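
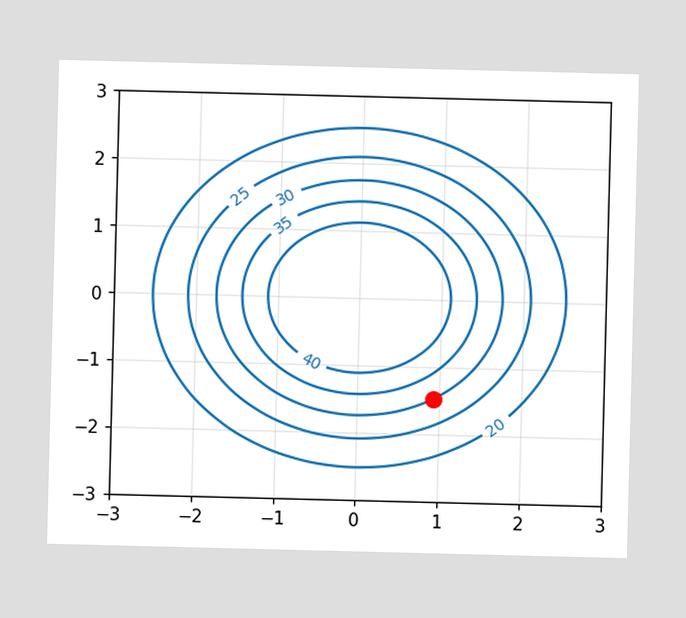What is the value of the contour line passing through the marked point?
The marked point sits on the contour labelled 30.

30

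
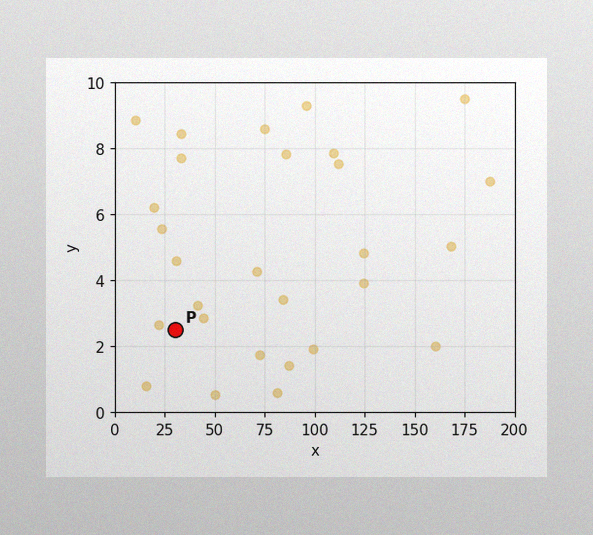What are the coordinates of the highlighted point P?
The image has some photo noise and uneven lighting. Following the gridlines from P to each axis, P sits at (30, 2.5).

(30, 2.5)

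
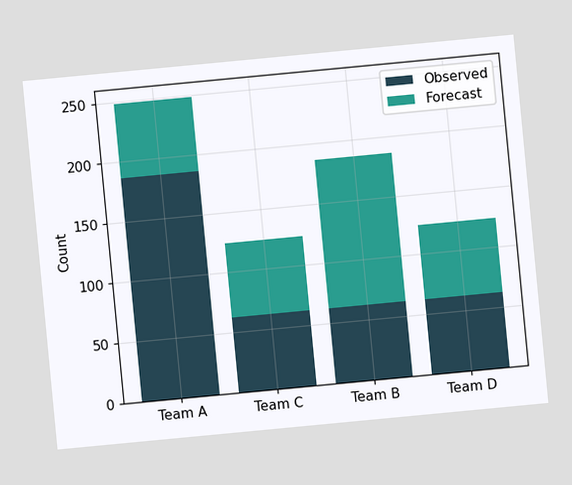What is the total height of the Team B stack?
186

The chart is tilted about 5° counter-clockwise. The Team B stack's top reaches 186 on the y-axis.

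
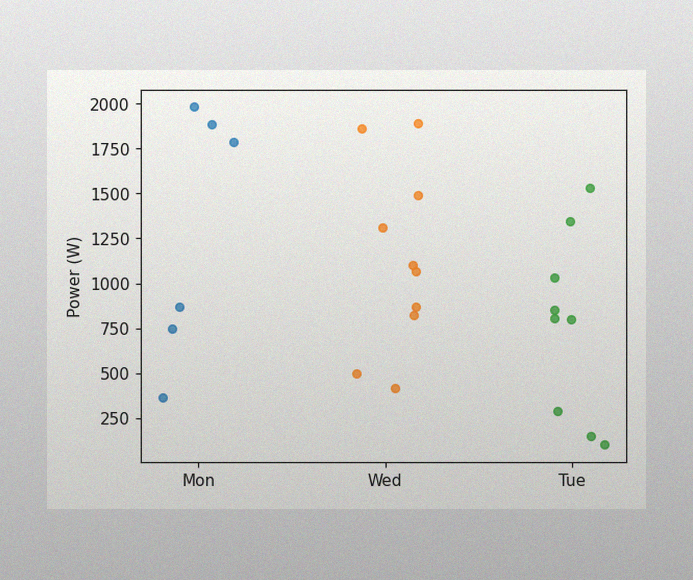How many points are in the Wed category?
10

The image has some photo noise and uneven lighting. Counting the markers in the Wed column gives 10.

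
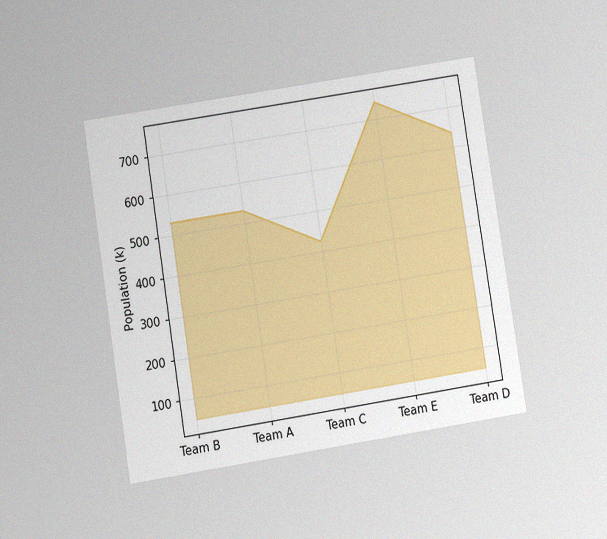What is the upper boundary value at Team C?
The chart is tilted about 9° counter-clockwise and viewed at a slight angle, with some photo noise. At Team C the upper boundary is at 424k.

424k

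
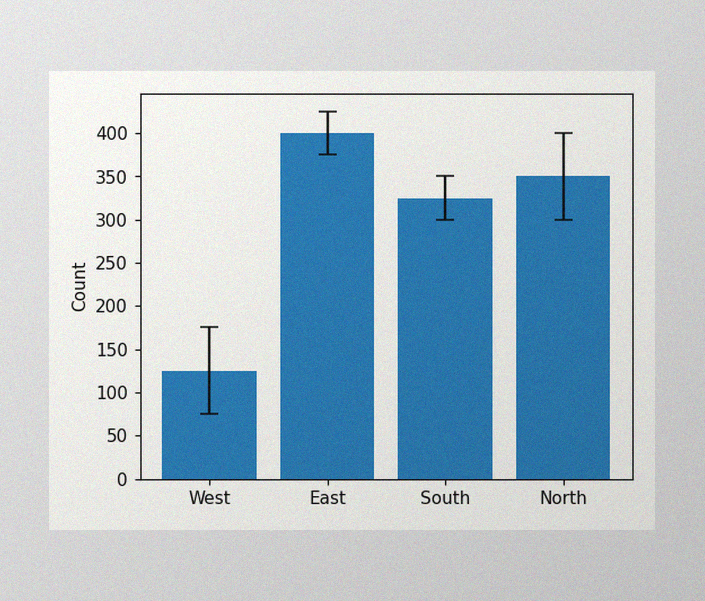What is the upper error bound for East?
425

The image has some photo noise and uneven lighting. The East bar's upper whisker reaches 425.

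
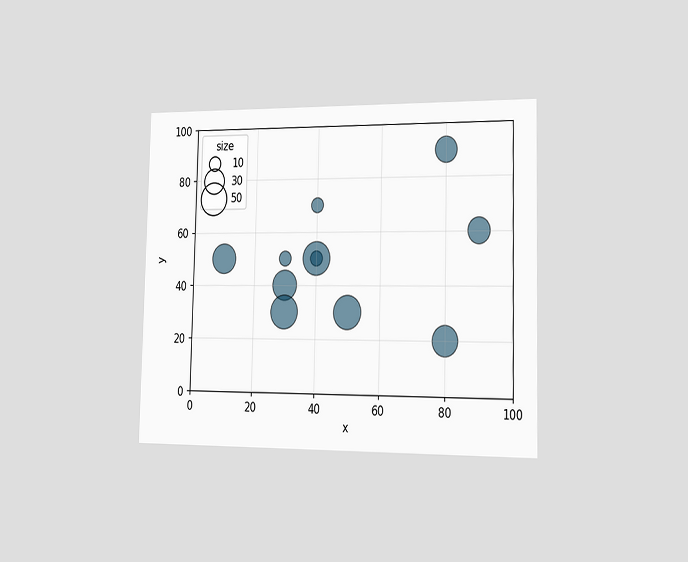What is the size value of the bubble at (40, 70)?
The chart is viewed slightly from the right. Matching the bubble at (40, 70) against the size legend gives 10.

10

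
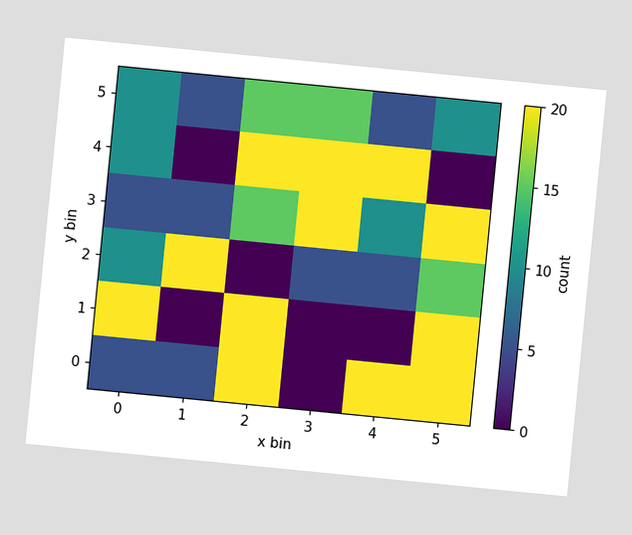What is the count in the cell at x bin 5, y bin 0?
20

The chart is tilted about 6° clockwise. Matching the cell (5, 0) against the colorbar gives 20.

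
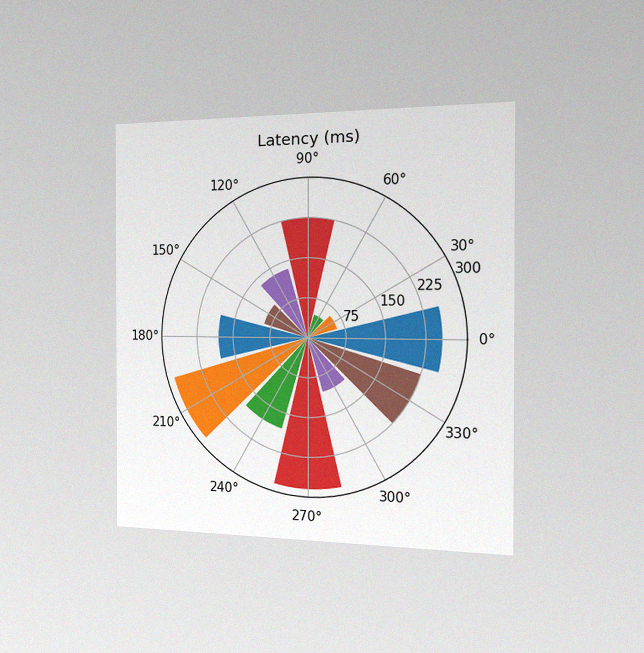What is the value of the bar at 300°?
The chart is viewed slightly from the right, with some photo noise. The bar at 300° reaches 105ms on the radial axis.

105ms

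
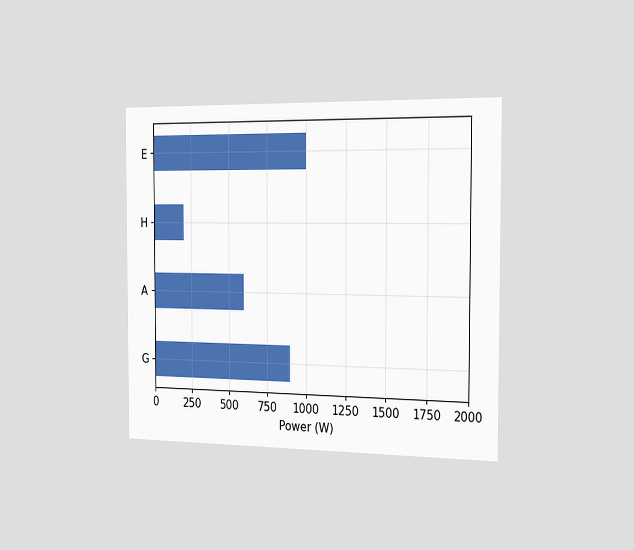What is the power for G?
900W

The chart is viewed slightly from the right. Reading along the chart's x-axis, the G bar reaches 900W.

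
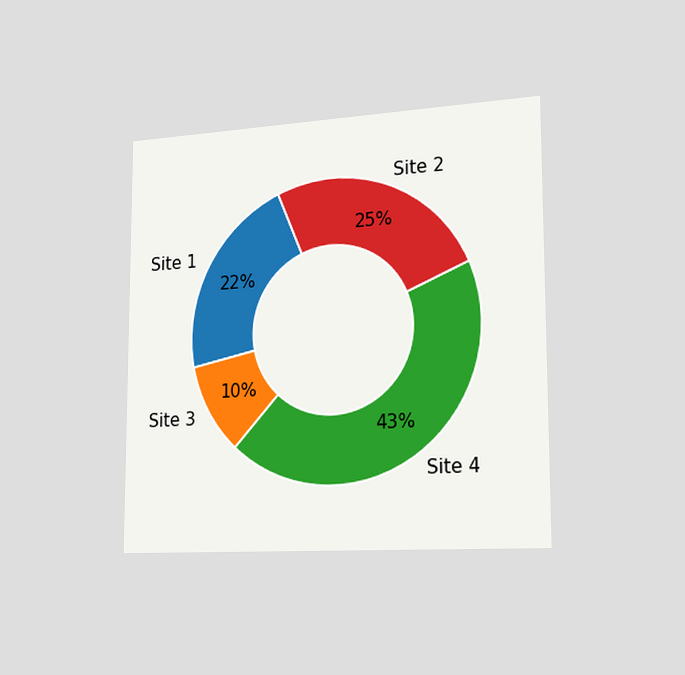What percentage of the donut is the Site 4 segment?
The chart is viewed slightly from the right. The Site 4 segment takes up 43% of the ring.

43%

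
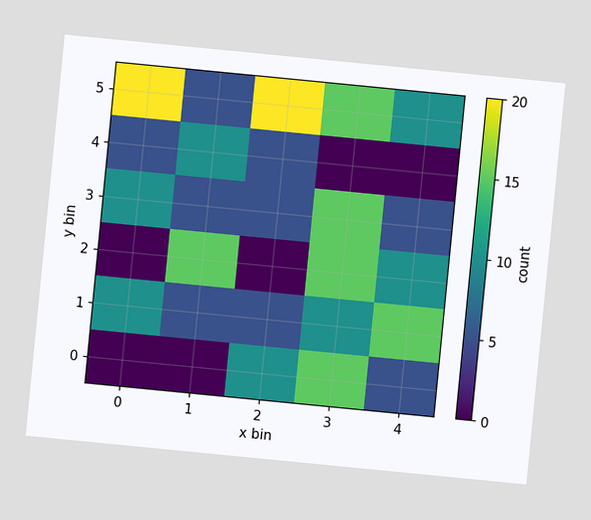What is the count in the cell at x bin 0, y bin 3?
The chart is tilted about 6° clockwise. Matching the cell (0, 3) against the colorbar gives 10.

10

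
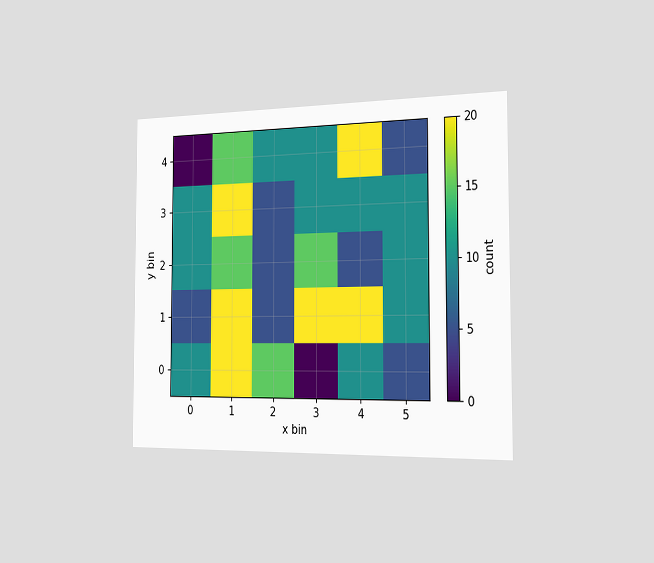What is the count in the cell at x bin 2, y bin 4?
The chart is viewed slightly from the right. Matching the cell (2, 4) against the colorbar gives 10.

10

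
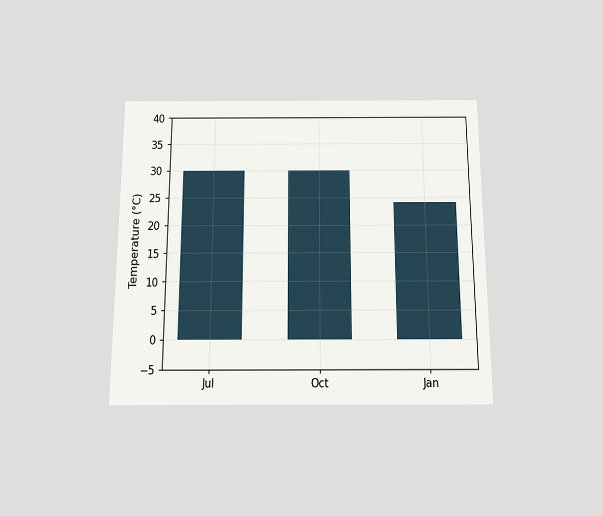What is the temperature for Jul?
The chart is viewed slightly from below. Reading along the chart's y-axis, the Jul bar reaches 30°C.

30°C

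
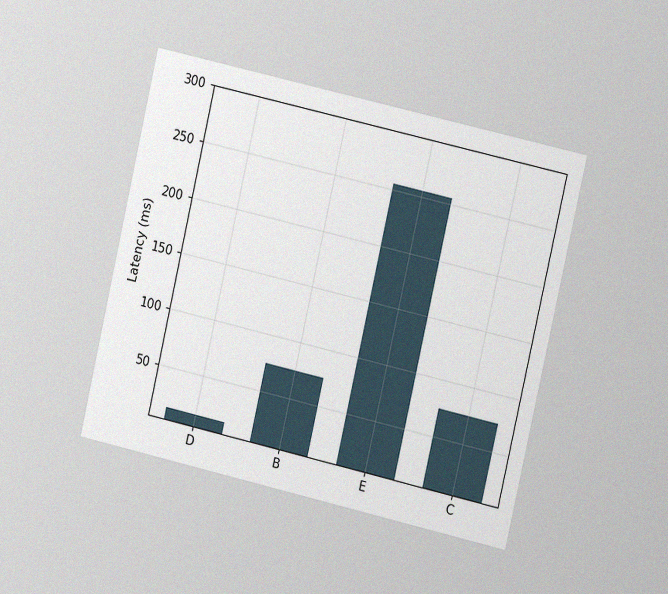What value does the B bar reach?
The chart is tilted about 13° clockwise and viewed slightly from the right, with some photo noise. Reading along the chart's y-axis, the B bar reaches 75ms.

75ms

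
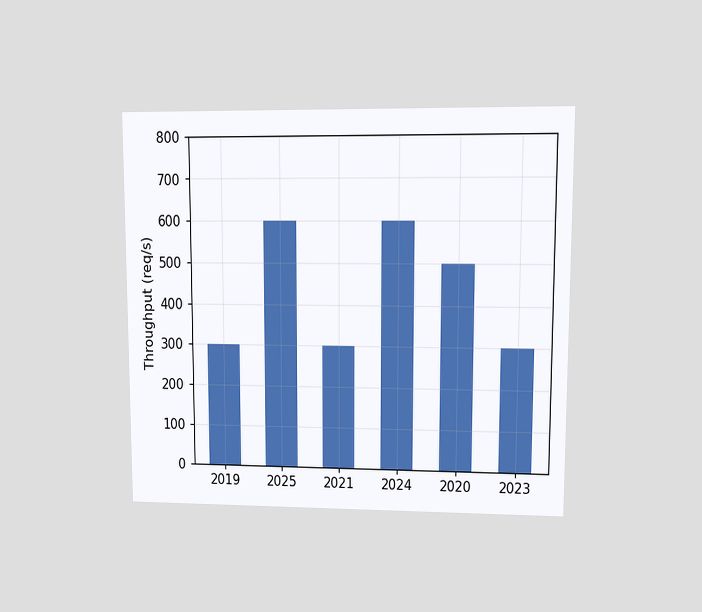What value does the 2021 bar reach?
300req/s

The chart is viewed at a slight angle. Reading along the chart's y-axis, the 2021 bar reaches 300req/s.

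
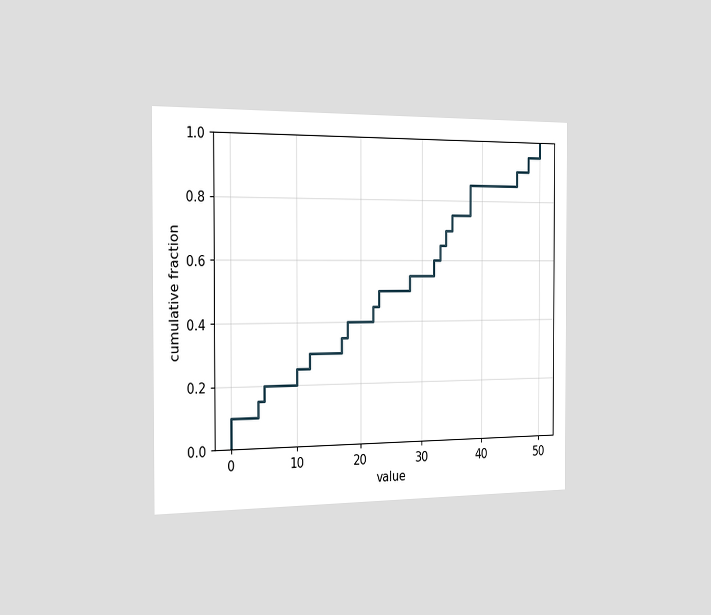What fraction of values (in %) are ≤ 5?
The chart is viewed slightly from the left. At x=5 the ECDF step is at 20%.

20%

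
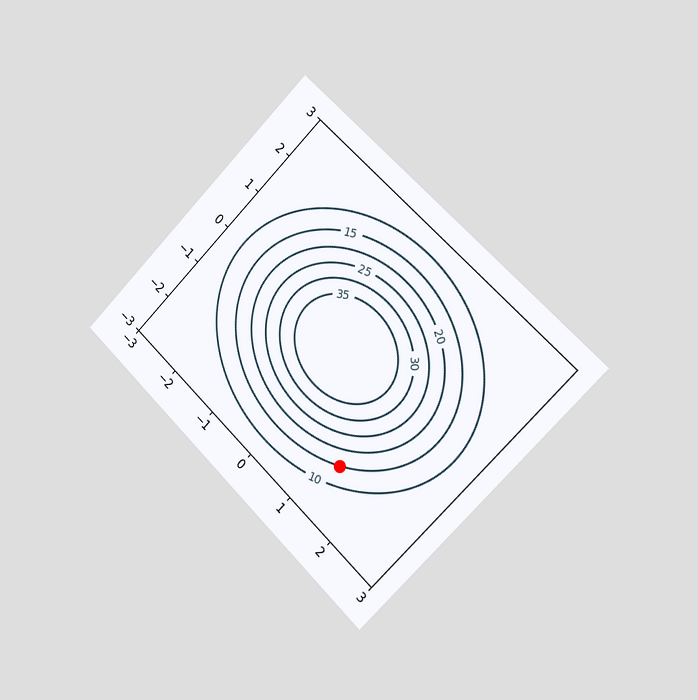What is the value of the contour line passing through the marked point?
The chart is tilted about 45° clockwise and viewed slightly from the right. The marked point sits on the contour labelled 15.

15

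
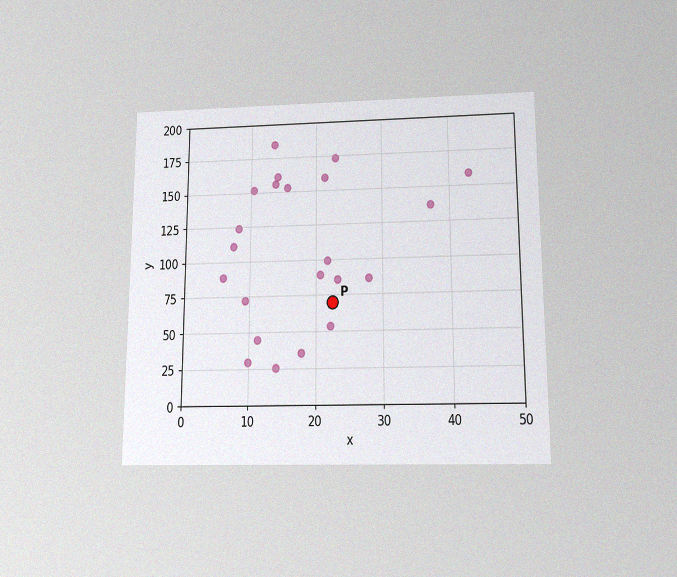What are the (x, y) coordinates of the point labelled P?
The chart is viewed slightly from below, with some photo noise. Following the gridlines from P to each axis, P sits at (22.5, 70).

(22.5, 70)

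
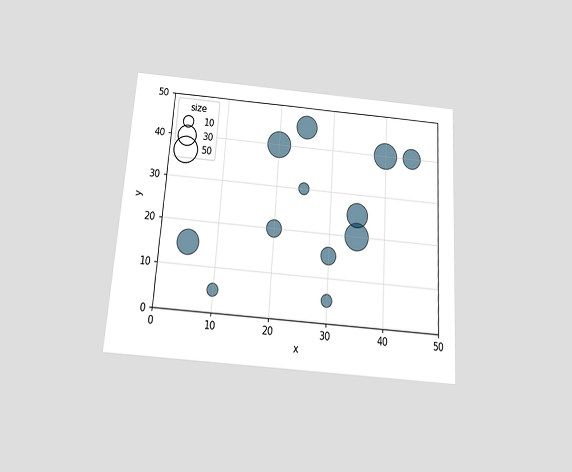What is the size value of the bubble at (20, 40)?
50

The chart is tilted about 4° clockwise and viewed slightly from below. Matching the bubble at (20, 40) against the size legend gives 50.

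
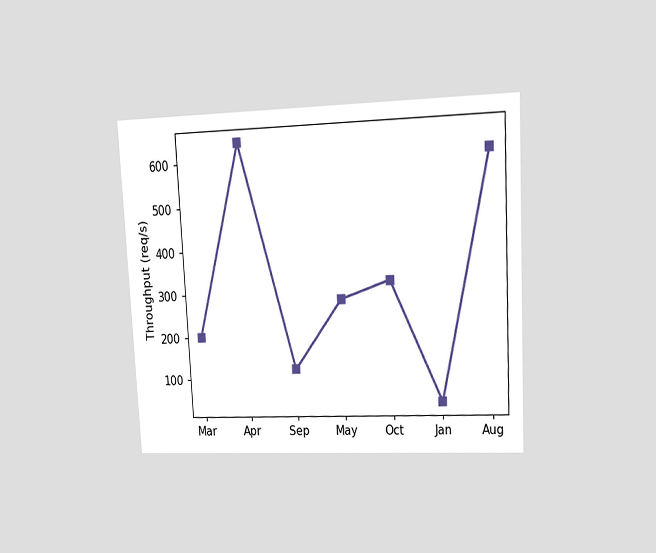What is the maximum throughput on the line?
640req/s

The chart is tilted about 3° counter-clockwise and viewed at a slight angle. The highest point is at Apr, and reading across to the y-axis gives 640req/s.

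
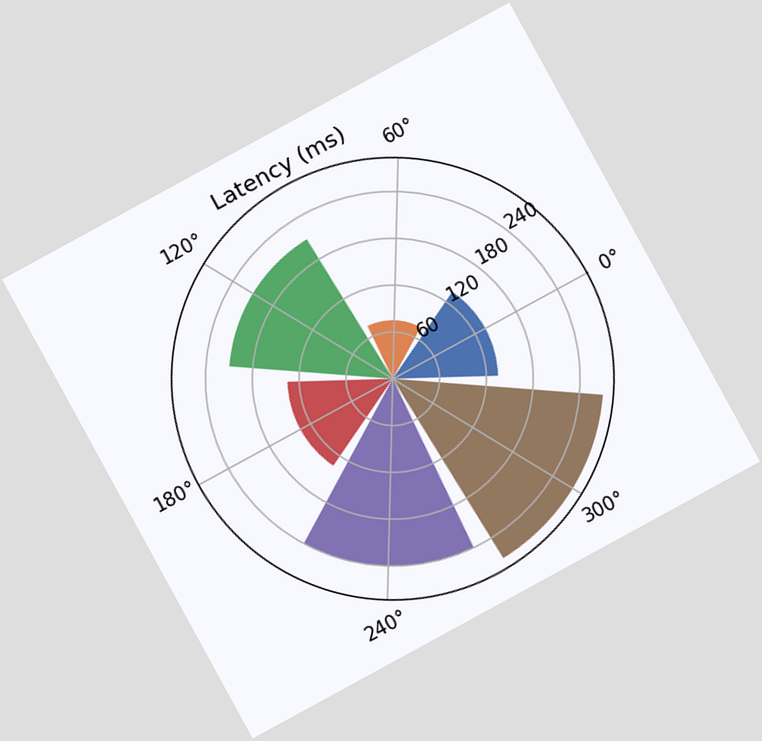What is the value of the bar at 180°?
The chart is tilted about 29° counter-clockwise. The bar at 180° reaches 135ms on the radial axis.

135ms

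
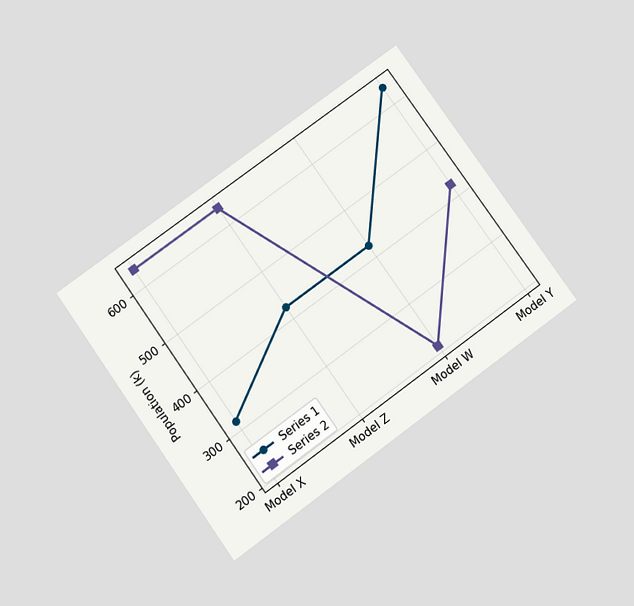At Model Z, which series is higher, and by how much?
Series 2, by 212k

The chart is tilted about 36° counter-clockwise and viewed slightly from below. At Model Z, Series 2 sits above the other line by 212k.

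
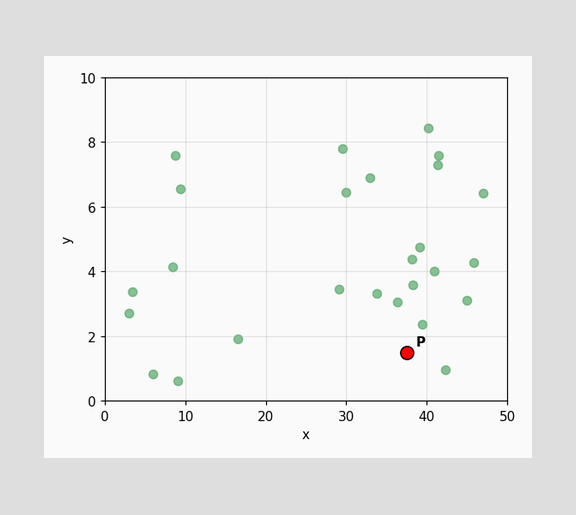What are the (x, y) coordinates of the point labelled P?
Following the gridlines from P to each axis, P sits at (37.5, 1.5).

(37.5, 1.5)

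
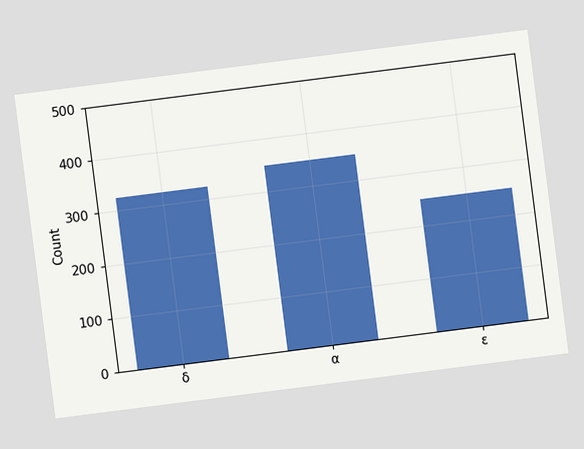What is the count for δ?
325

The chart is tilted about 7° counter-clockwise. Reading along the chart's y-axis, the δ bar reaches 325.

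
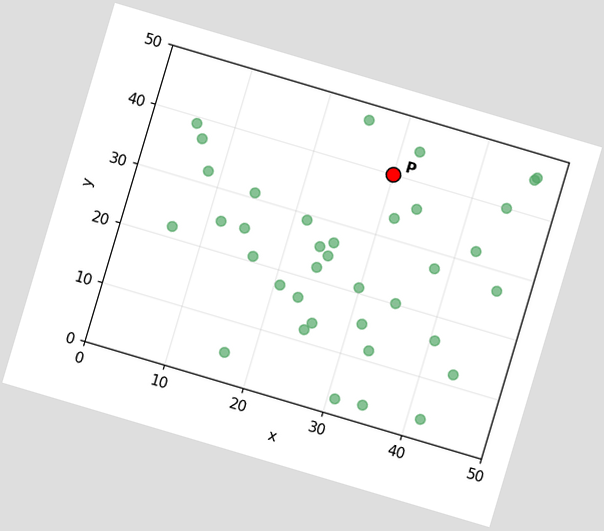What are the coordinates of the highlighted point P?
The chart is tilted about 17° clockwise. Following the gridlines from P to each axis, P sits at (30, 40).

(30, 40)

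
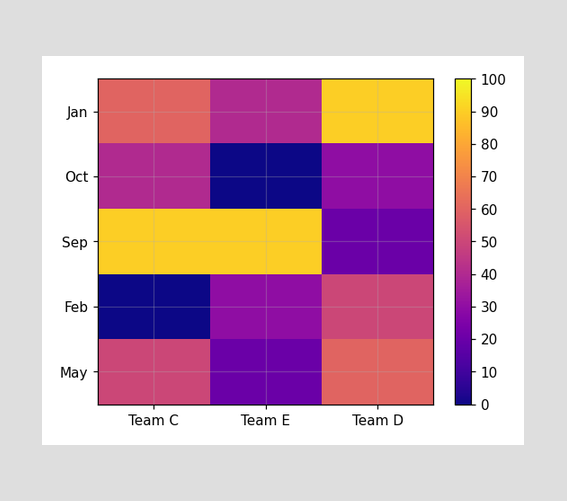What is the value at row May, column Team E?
20

Matching cell (May, Team E) against the colorbar gives 20.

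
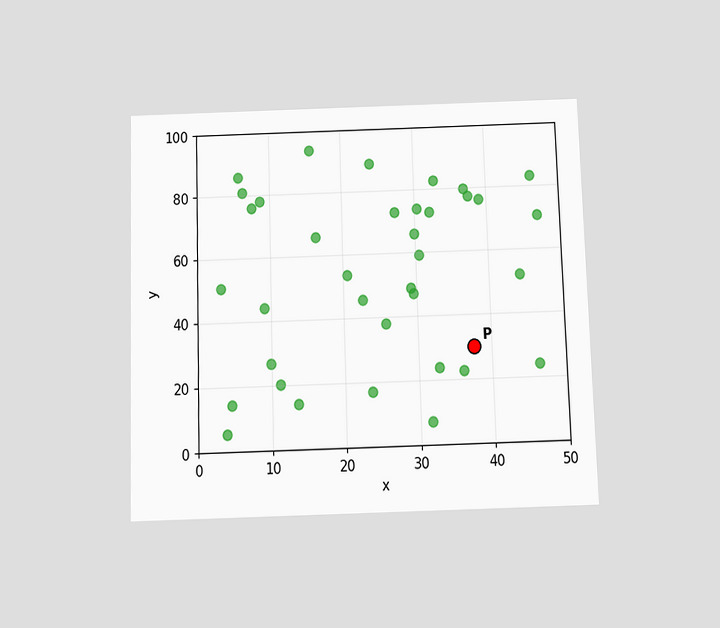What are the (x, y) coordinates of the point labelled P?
(37.5, 30)

The chart is viewed slightly from below. Following the gridlines from P to each axis, P sits at (37.5, 30).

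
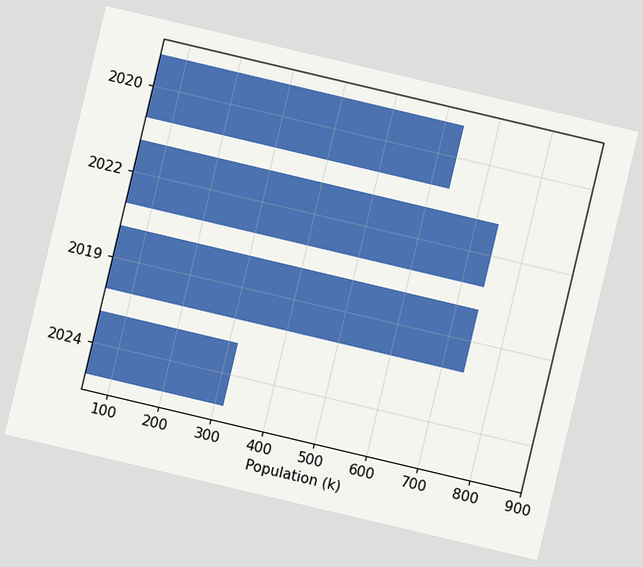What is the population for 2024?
The chart is tilted about 13° clockwise. Reading along the chart's x-axis, the 2024 bar reaches 318k.

318k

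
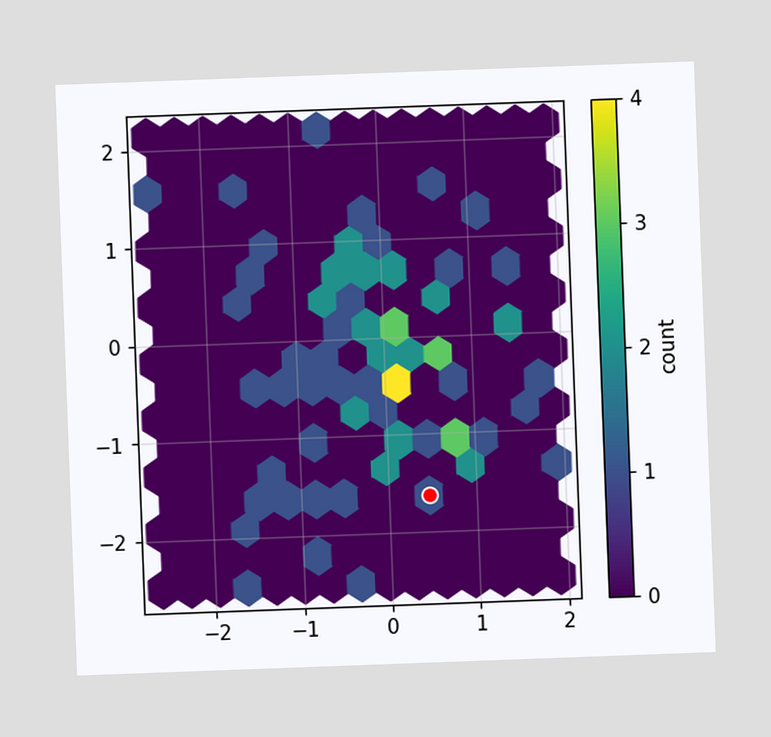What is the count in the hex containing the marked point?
1

The chart is tilted about 2° counter-clockwise. The marked hex reads 1 on the colorbar.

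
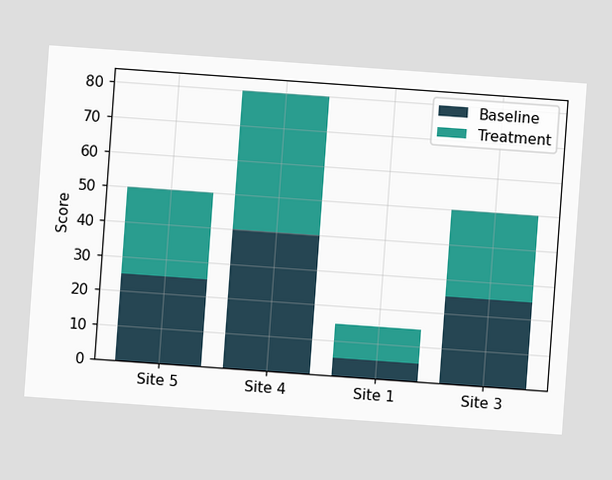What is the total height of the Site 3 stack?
50

The chart is tilted about 4° clockwise. The Site 3 stack's top reaches 50 on the y-axis.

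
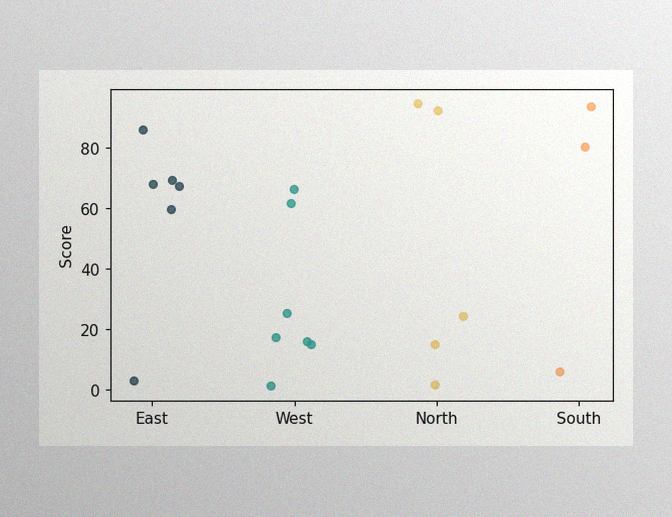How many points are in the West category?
The image has some photo noise and uneven lighting. Counting the markers in the West column gives 7.

7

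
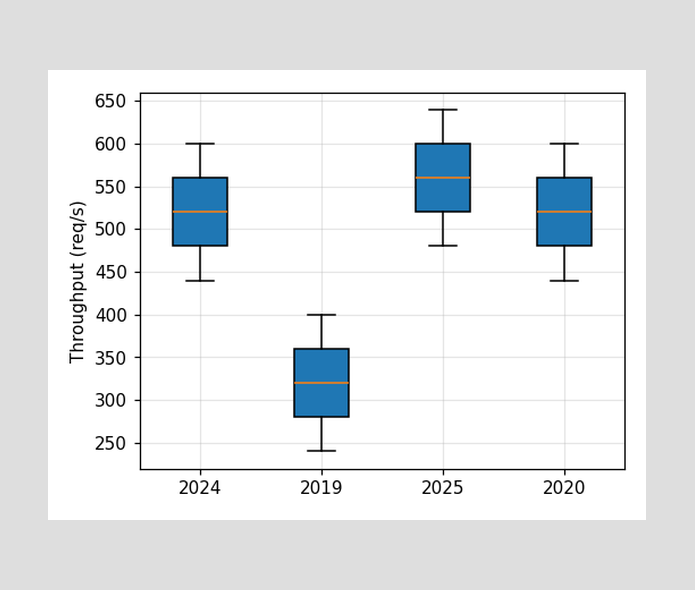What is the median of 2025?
The median line in the 2025 box sits at 560req/s.

560req/s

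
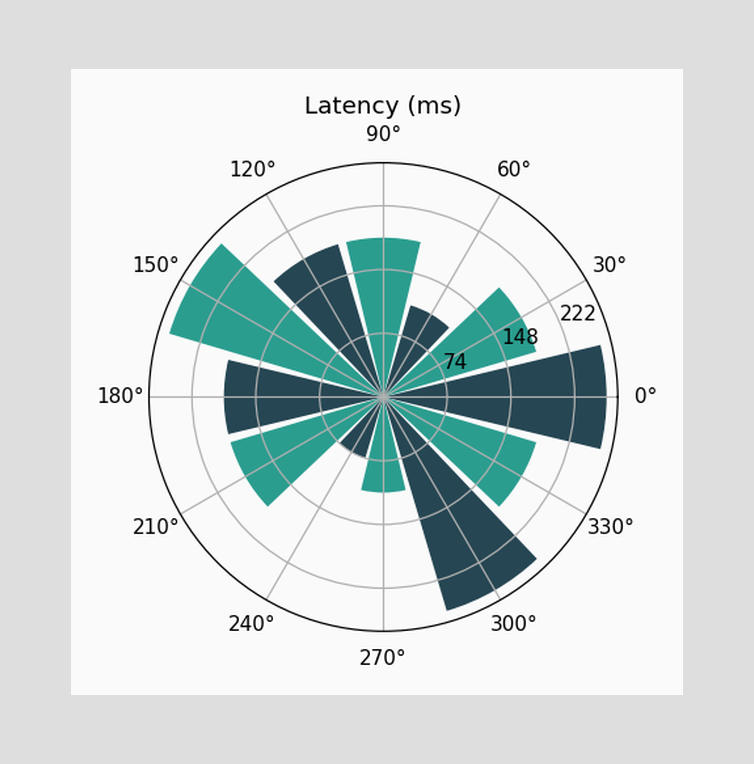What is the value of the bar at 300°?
259ms

The bar at 300° reaches 259ms on the radial axis.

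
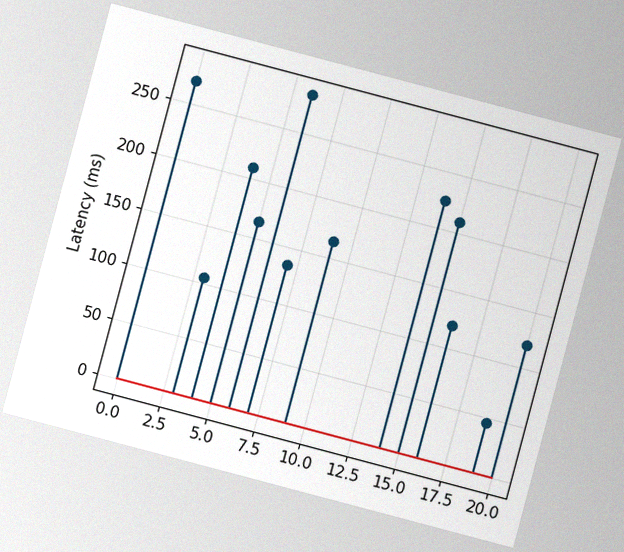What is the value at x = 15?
210ms

The chart is tilted about 15° clockwise, with some photo noise. The stem at x=15 reaches 210ms.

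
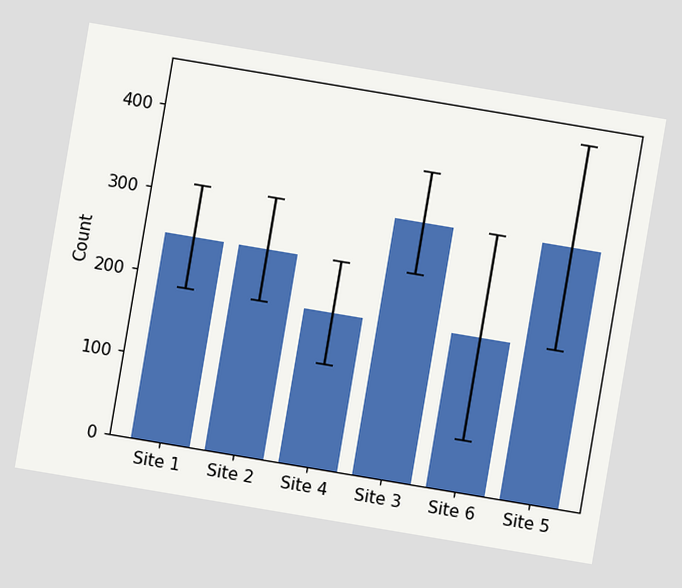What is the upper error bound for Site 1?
310

The chart is tilted about 10° clockwise. The Site 1 bar's upper whisker reaches 310.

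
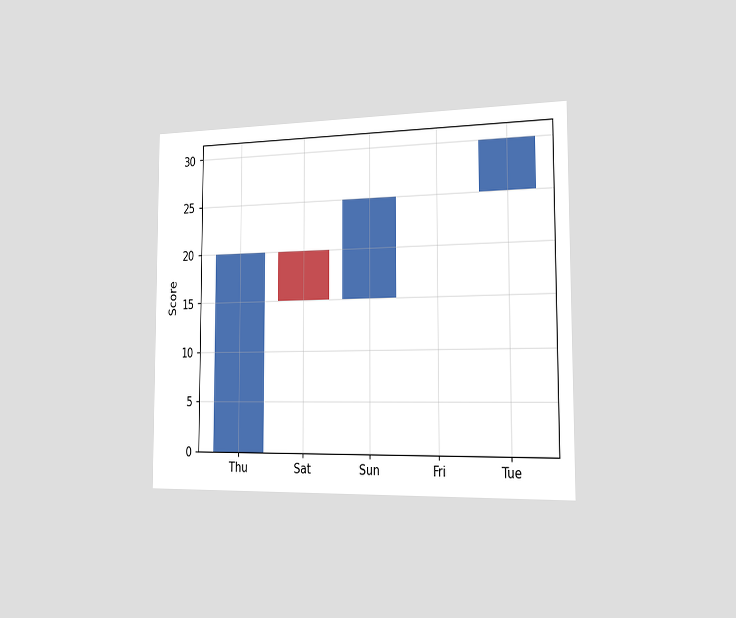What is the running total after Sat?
15

The chart is viewed slightly from the right. After Sat the running total reaches 15.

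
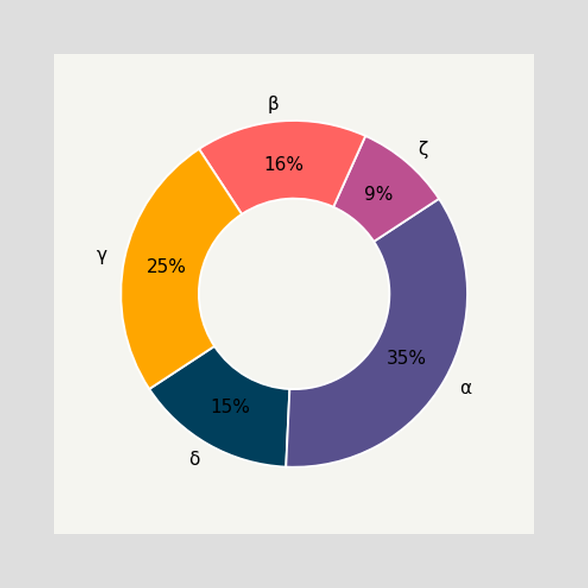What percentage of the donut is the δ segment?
15%

The δ segment takes up 15% of the ring.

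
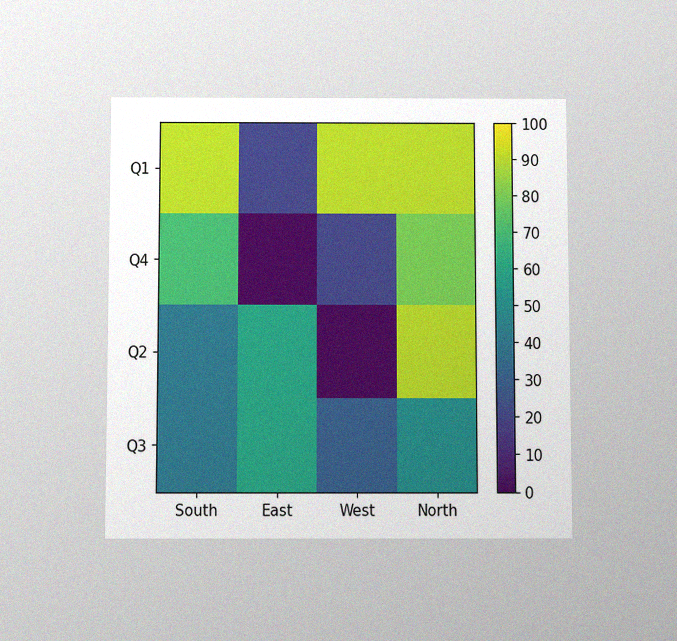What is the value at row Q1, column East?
The chart is viewed slightly from below, with some photo noise. Matching cell (Q1, East) against the colorbar gives 20.

20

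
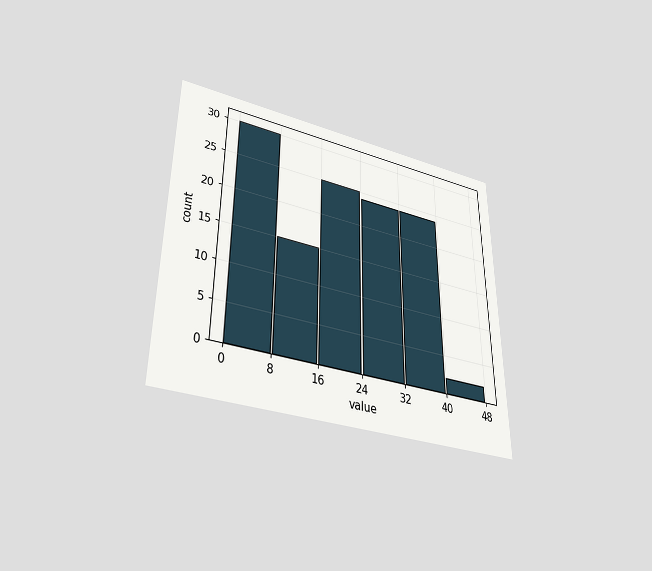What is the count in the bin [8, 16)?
The chart is viewed slightly from below. The [8, 16) bin has height 15.

15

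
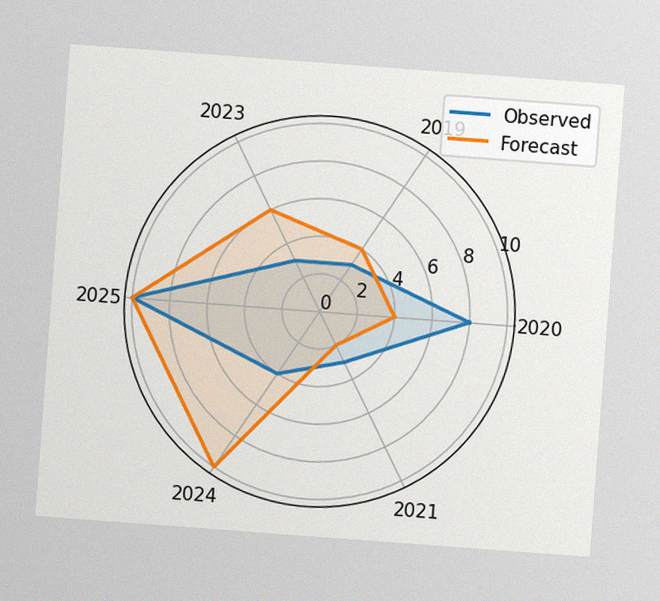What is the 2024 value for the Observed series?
4

The chart is tilted about 4° clockwise, with some photo noise. On the 2024 axis, Observed reaches 4.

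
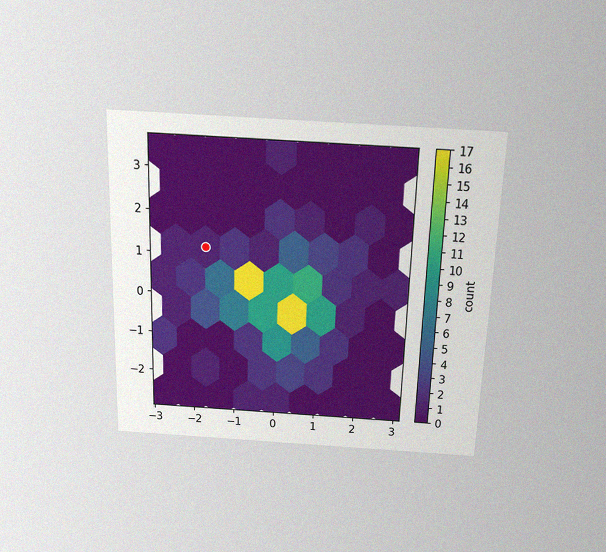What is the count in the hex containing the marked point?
The chart is viewed slightly from above, with some photo noise. The marked hex reads 1 on the colorbar.

1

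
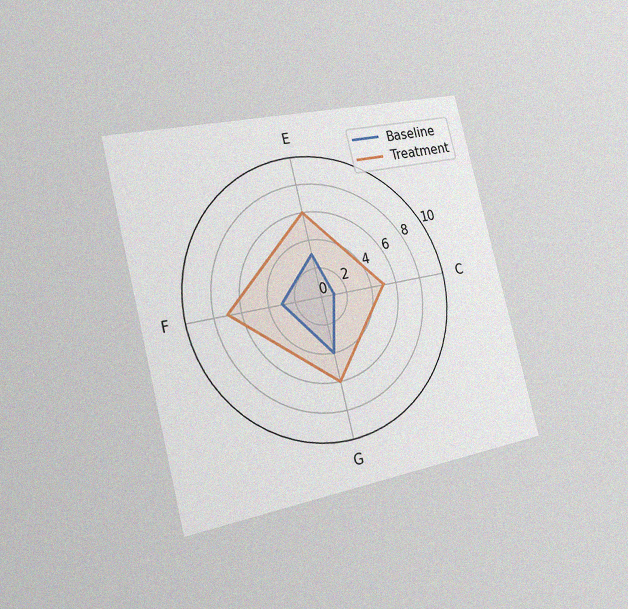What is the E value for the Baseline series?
3

The chart is tilted about 14° counter-clockwise and viewed slightly from the left, with some photo noise. On the E axis, Baseline reaches 3.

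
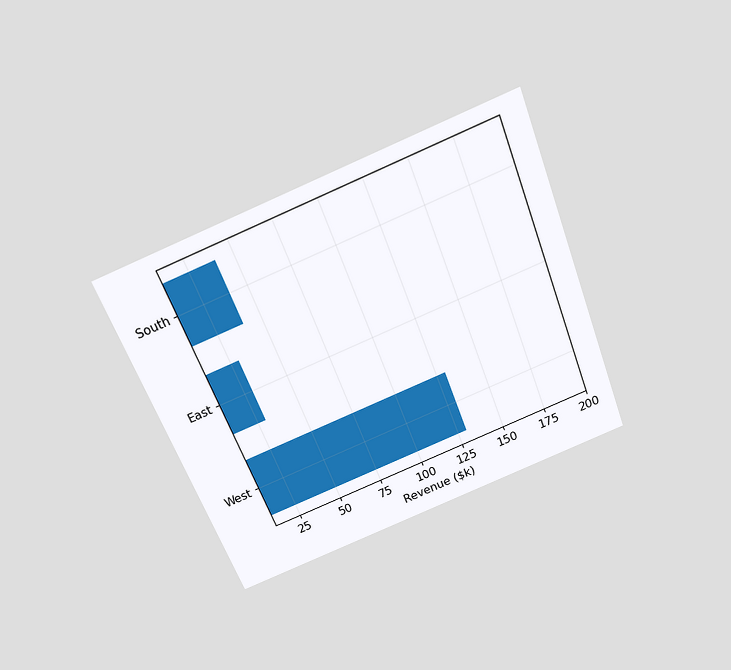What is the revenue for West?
The chart is tilted about 21° counter-clockwise and viewed slightly from above. Reading along the chart's x-axis, the West bar reaches $130k.

$130k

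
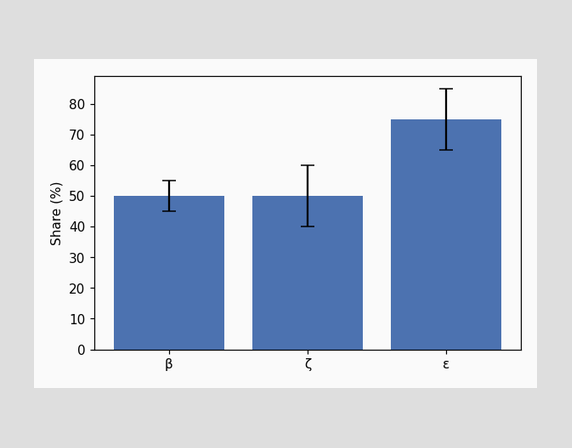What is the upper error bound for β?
The β bar's upper whisker reaches 55%.

55%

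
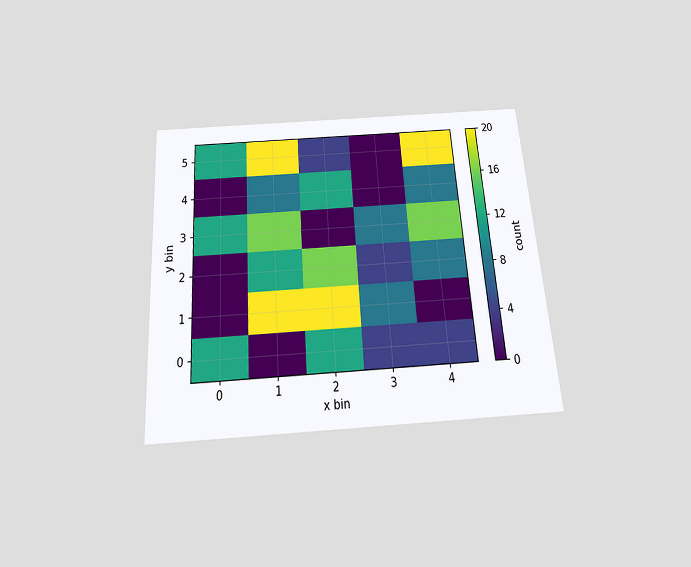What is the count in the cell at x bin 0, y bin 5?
The chart is tilted about 4° counter-clockwise and viewed slightly from below. Matching the cell (0, 5) against the colorbar gives 12.

12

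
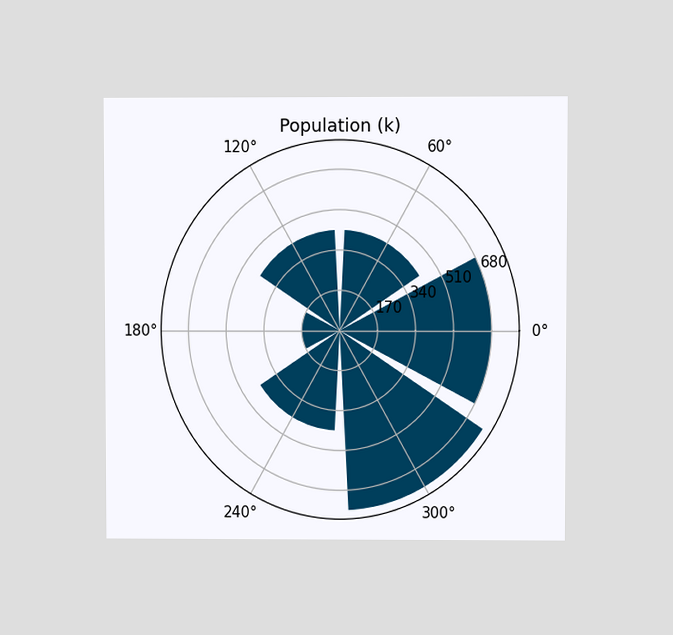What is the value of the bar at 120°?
The chart is viewed at a slight angle. The bar at 120° reaches 425k on the radial axis.

425k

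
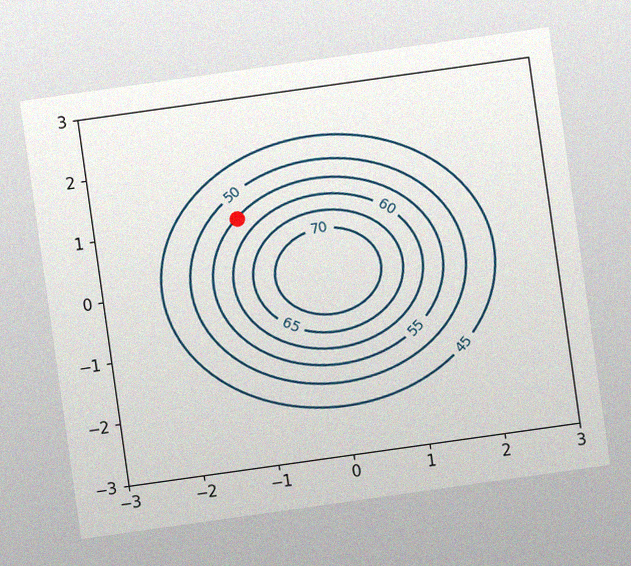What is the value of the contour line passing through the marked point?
The chart is tilted about 8° counter-clockwise, with some photo noise. The marked point sits on the contour labelled 55.

55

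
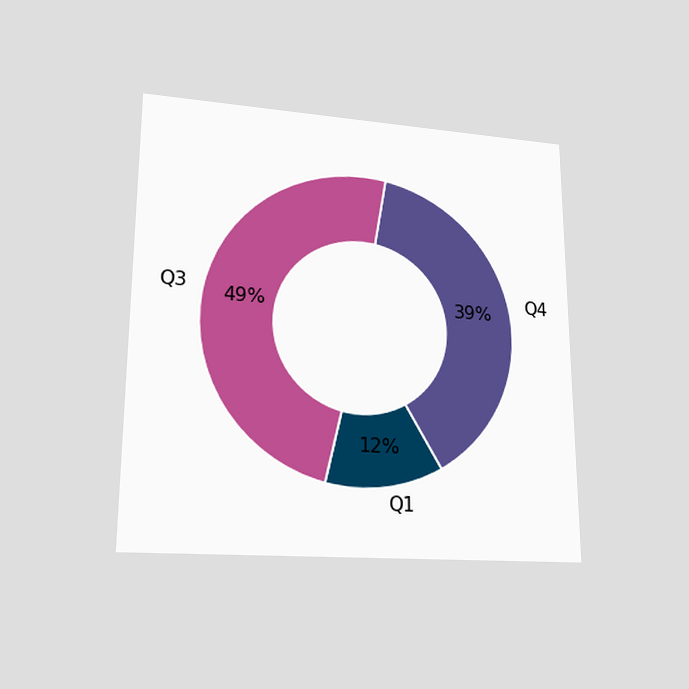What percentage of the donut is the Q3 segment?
49%

The chart is viewed at a slight angle. The Q3 segment takes up 49% of the ring.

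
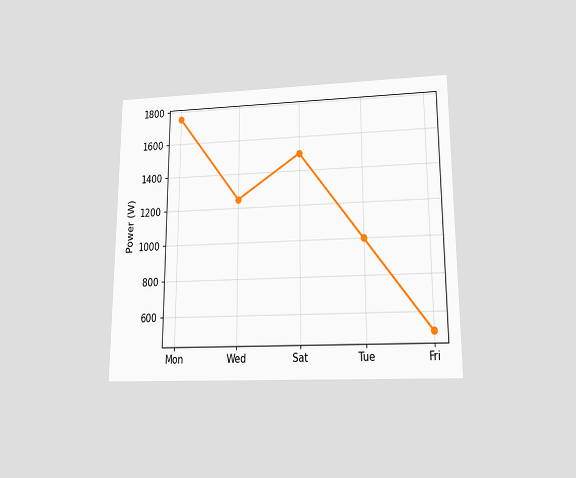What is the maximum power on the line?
1750W

The chart is viewed slightly from below. The highest point is at Mon, and reading across to the y-axis gives 1750W.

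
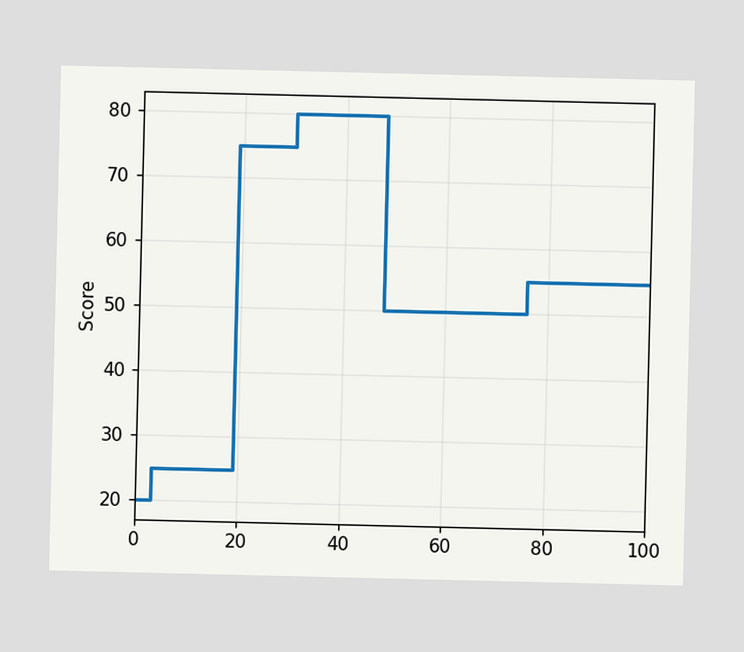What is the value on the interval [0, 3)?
On [0, 3) the step sits at 20.

20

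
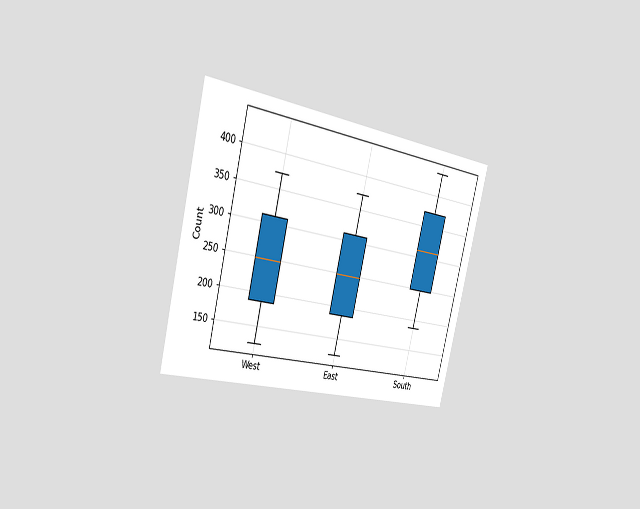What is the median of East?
The chart is tilted about 14° clockwise and viewed slightly from the left. The median line in the East box sits at 248.

248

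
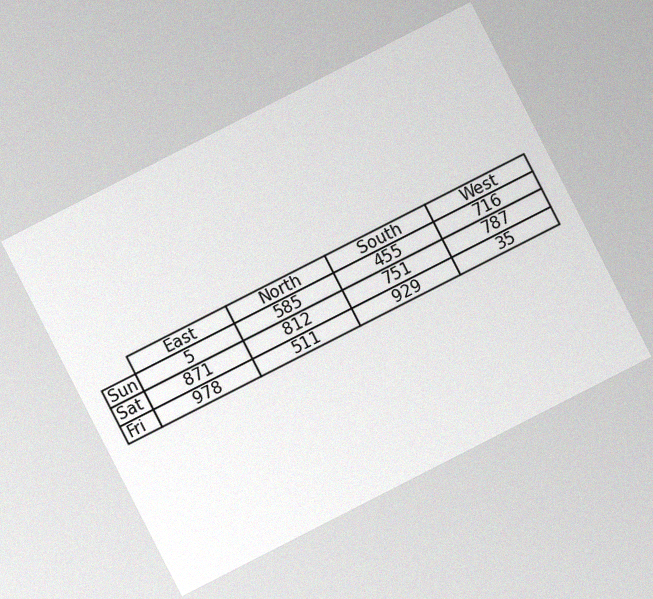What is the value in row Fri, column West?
The chart is tilted about 27° counter-clockwise, with some photo noise. The (Fri, West) cell reads 35.

35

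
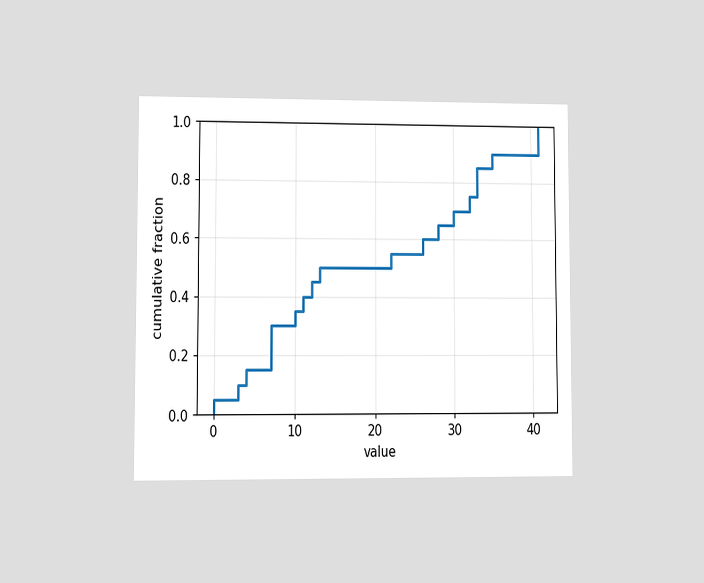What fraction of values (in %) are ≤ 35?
90%

The chart is viewed at a slight angle. At x=35 the ECDF step is at 90%.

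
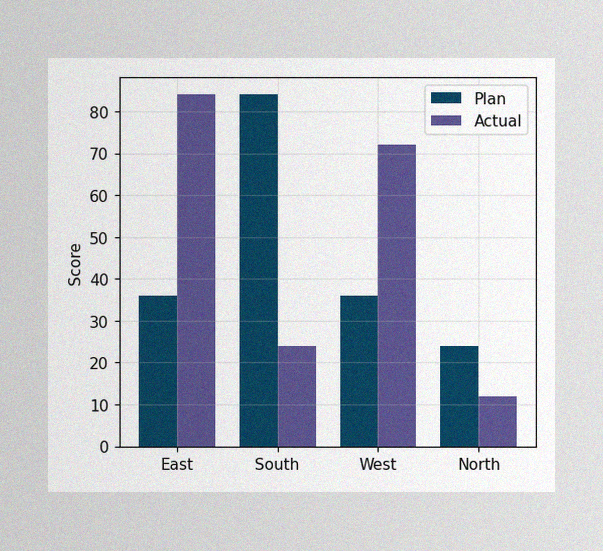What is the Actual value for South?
The image has some photo noise and uneven lighting. The Actual bar at South reaches 24 on the y-axis.

24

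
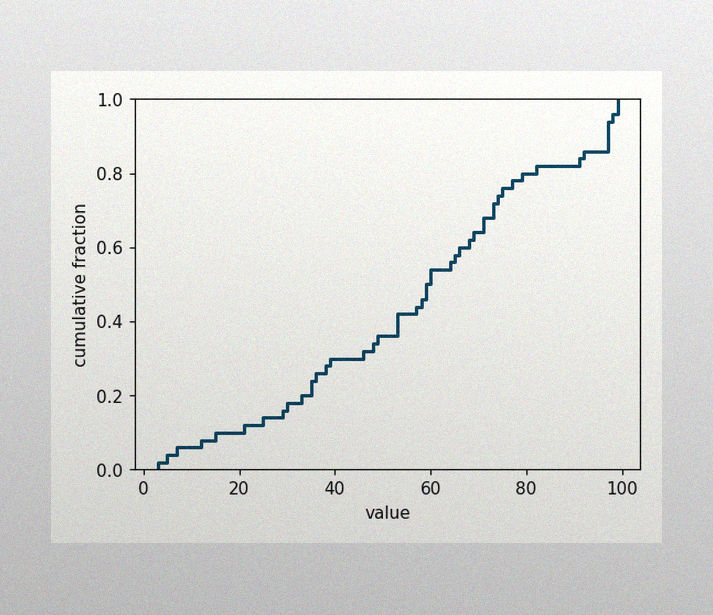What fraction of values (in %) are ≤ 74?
74%

The image has some photo noise and uneven lighting. At x=74 the ECDF step is at 74%.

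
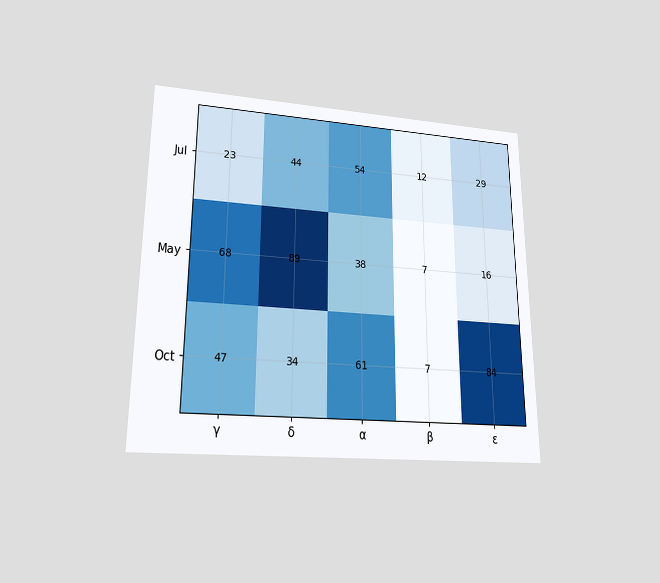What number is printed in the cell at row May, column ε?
16

The chart is viewed slightly from below. The (May, ε) cell reads 16.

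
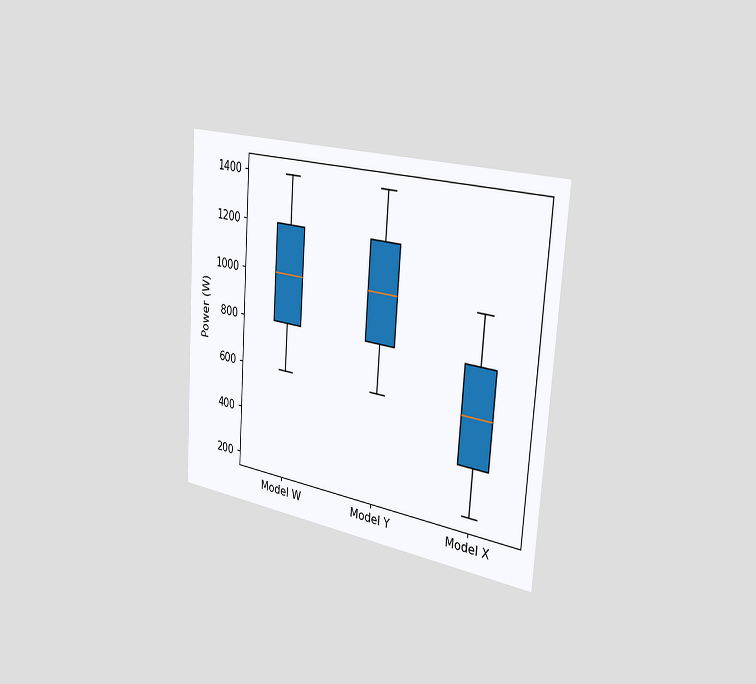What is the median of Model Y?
1000W

The chart is tilted about 4° clockwise and viewed slightly from the right. The median line in the Model Y box sits at 1000W.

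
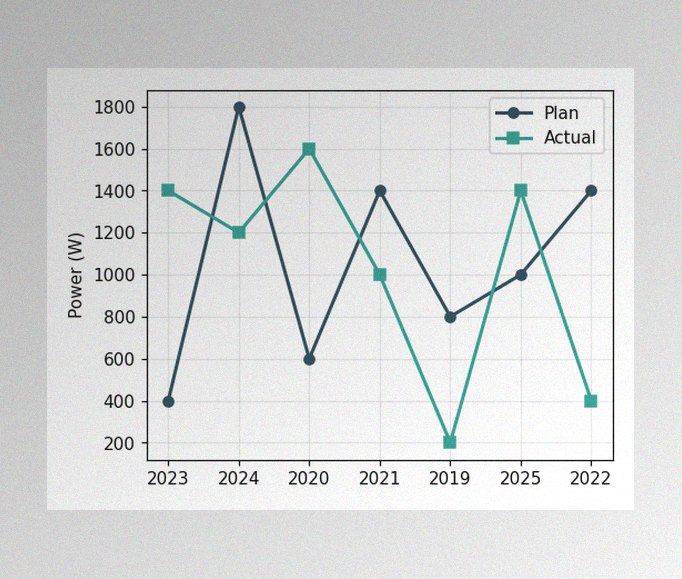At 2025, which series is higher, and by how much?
Actual, by 400W

The image has some photo noise and uneven lighting. At 2025, Actual sits above the other line by 400W.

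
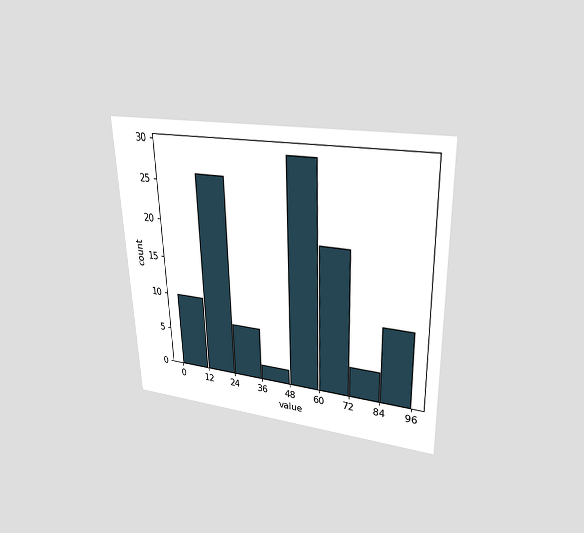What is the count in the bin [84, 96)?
The chart is viewed slightly from above. The [84, 96) bin has height 10.

10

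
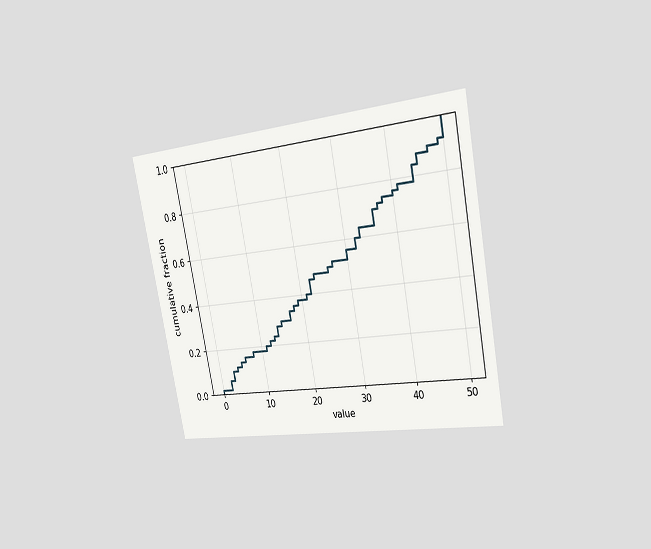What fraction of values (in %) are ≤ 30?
The chart is tilted about 11° counter-clockwise and viewed slightly from the right. At x=30 the ECDF step is at 56%.

56%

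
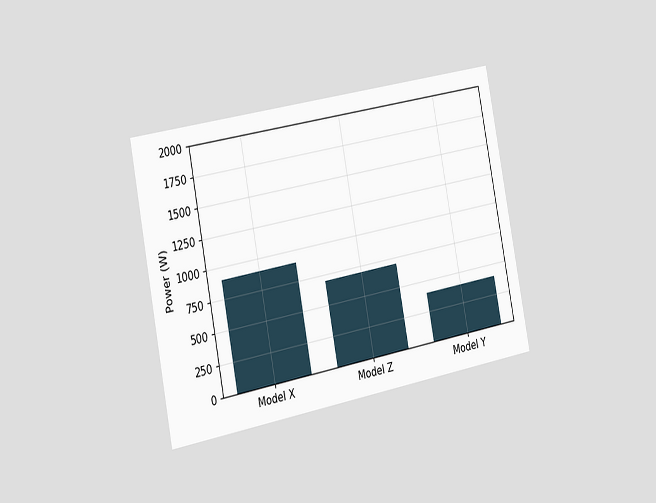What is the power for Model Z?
The chart is tilted about 11° counter-clockwise and viewed slightly from the left. Reading along the chart's y-axis, the Model Z bar reaches 700W.

700W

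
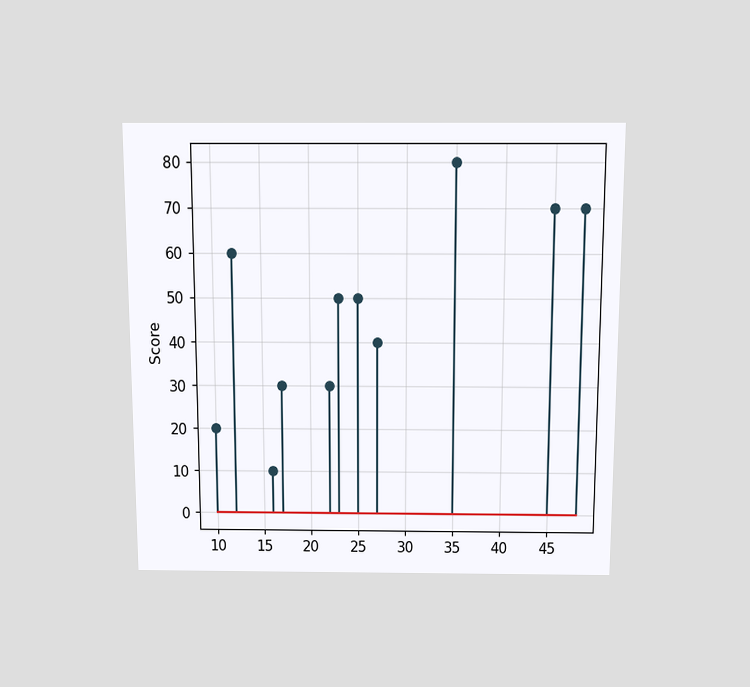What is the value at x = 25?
The chart is viewed slightly from above. The stem at x=25 reaches 50.

50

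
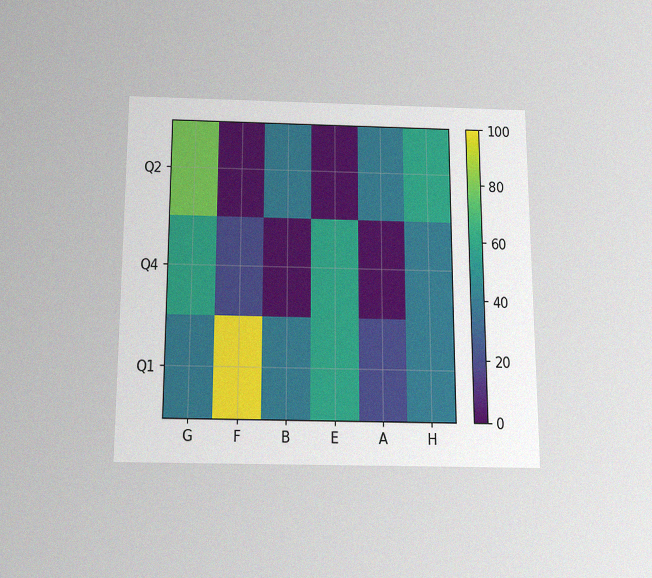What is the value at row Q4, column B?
0

The chart is viewed slightly from below, with some photo noise. Matching cell (Q4, B) against the colorbar gives 0.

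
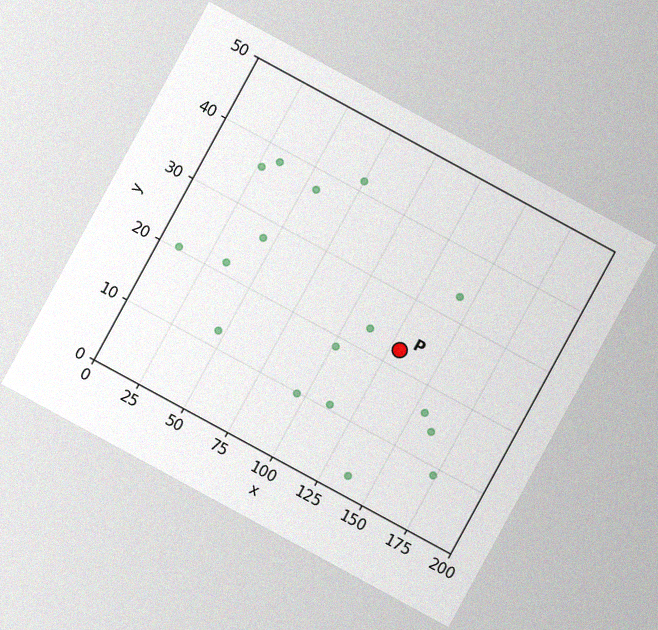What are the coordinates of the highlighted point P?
(130, 22.5)

The chart is tilted about 29° clockwise, with some photo noise. Following the gridlines from P to each axis, P sits at (130, 22.5).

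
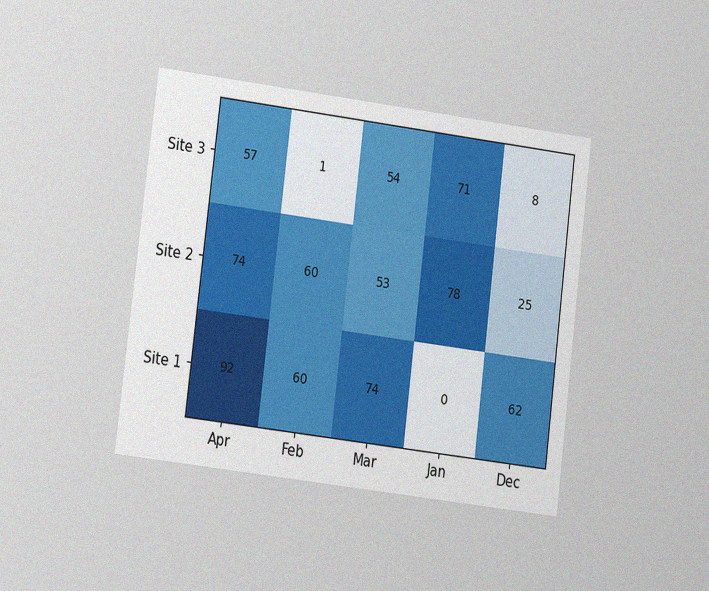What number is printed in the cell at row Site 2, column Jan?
78

The chart is tilted about 7° clockwise and viewed at a slight angle, with some photo noise. The (Site 2, Jan) cell reads 78.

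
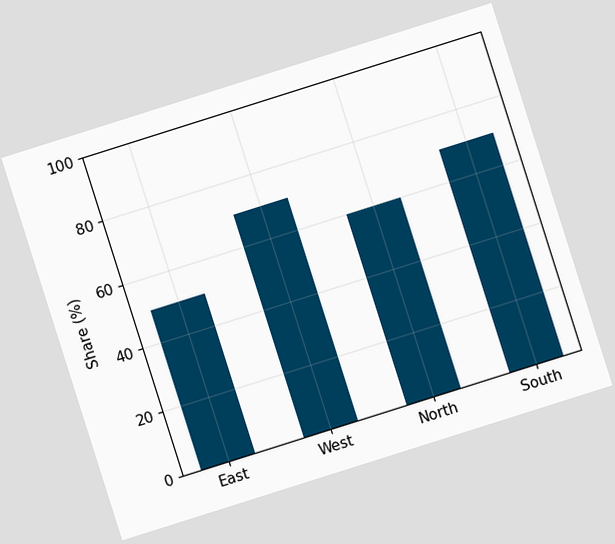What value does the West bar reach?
70%

The chart is tilted about 18° counter-clockwise. Reading along the chart's y-axis, the West bar reaches 70%.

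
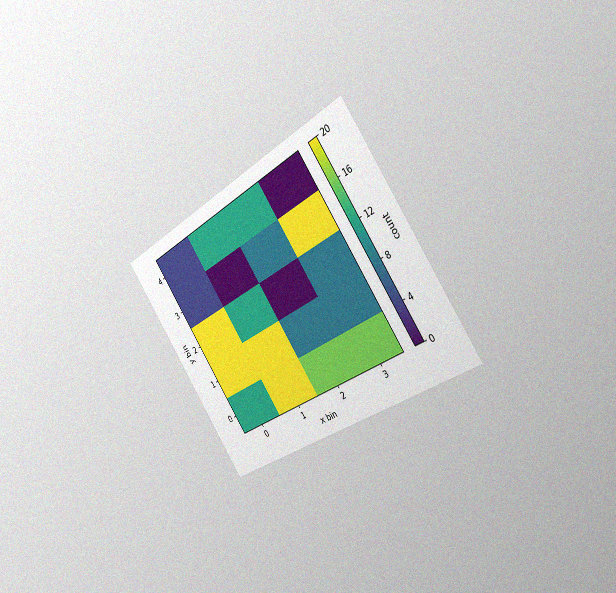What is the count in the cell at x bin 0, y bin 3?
The chart is tilted about 35° counter-clockwise and viewed slightly from the right, with some photo noise. Matching the cell (0, 3) against the colorbar gives 4.

4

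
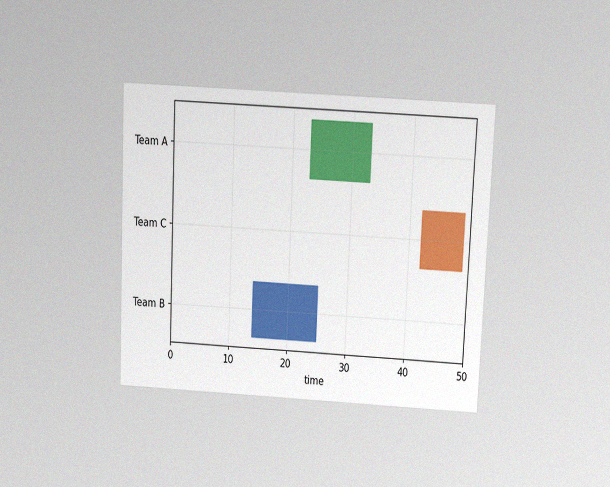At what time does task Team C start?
The chart is tilted about 3° clockwise and viewed slightly from above, with some photo noise. The Team C bar begins at t=42.

42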